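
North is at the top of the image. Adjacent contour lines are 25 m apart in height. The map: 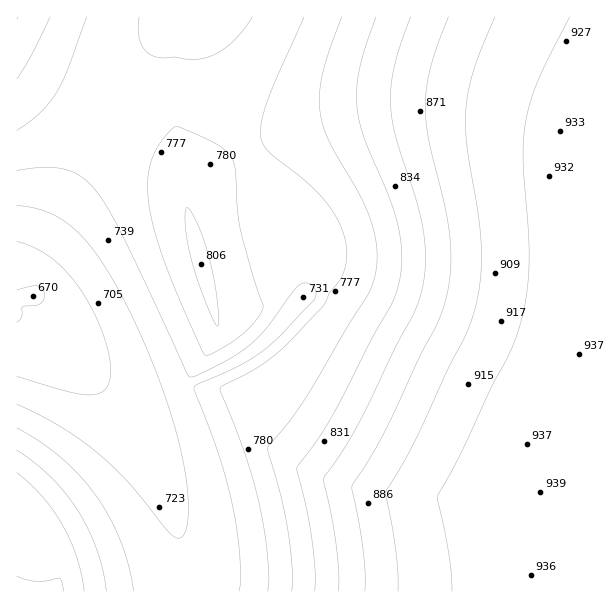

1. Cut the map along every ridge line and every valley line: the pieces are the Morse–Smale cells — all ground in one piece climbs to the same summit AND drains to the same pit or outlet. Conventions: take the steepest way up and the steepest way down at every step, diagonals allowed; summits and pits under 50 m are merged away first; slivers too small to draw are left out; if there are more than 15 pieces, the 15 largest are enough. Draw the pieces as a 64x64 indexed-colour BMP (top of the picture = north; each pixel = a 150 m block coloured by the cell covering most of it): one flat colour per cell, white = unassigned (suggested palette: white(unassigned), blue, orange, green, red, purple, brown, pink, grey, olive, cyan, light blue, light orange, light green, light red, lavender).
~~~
<image width="64" height="64" href="data:image/bmp;base64,Qk12CAAAAAAAAHYAAAAoAAAAQAAAAEAAAAABAAQAAAAAAAAIAAATCwAAEwsAABAAAAAAAAAA////ALR3HwAOf/8ALKAsACgn1gC9Z5QAS1aMAMJ34wB/f38AIr28AM++FwDox64AeLv/AIrfmACWmP8A1bDFACIiIiIiIiIiIiERERERERERERERERERERERERERERERIiIiIiIiIiIiIREREREREREREREREREREREREREREREiIiIiIiIiIiIhERERERERERERERERERERERERERERESIiIiIiIiIiIiERERERERERERERERERERERERERERERIiIiIiIiIiIiEREREREREREREREREREREREREREREREiIiIiIiIiIiIRERERERERERERERERERERERERERERESIiIiIiIiIiIhERERERERERERERERERERERERERERERIiIiIiIiIiIiEREREREREREREREREREREREREREREREiIiIiIiIiIiIRERERERERERERERERERERERERERERESIiIiIiIiIiIRERERERERERERERERERERERERERERERIiIiIiIiIiIhEREREREREREREREREREREREREREREREiIiIiIiIiIhERERERERERERERERERERERERERERERESIiIiIiIiIiERERERERERERERERERERERERERERERERIiIiIiIiIiEREREREREREREREREREREREREREREREREiIiIiIiIiIRERERERERERERERERERERERERERERERESIiIiIiIiIRERERERERERERERERERERERERERERERERIiIiIiIiIhEREREREREREREREREREREREREREREREREiIiIiIiIhERERERERERERERERERERERERERERERERESIiIiIiIiERERERERERERERERERERERERERERERERERIiIiIiIiEREREREREREREREREREREREREREREREREREiIiIiIiERERERERERERERERERERERERERERERERERESIiIiIiERERERERERERERERERERERERERERERERERERIiIiIiIREREREREREREREREREREREREREREREREREREiIiIiIRERERERERERERERERERERERERERERERERERESIiIiIRERERERERERERERERERERERERERERERERERERIiIiIREREREREREREREREREREREREREREREREREREREiIiIRERERERERERERERERERERERERERERERERERERESIiIRERERERERERERERERERERERERERERERERERERERIiEREREREREREREREREREREREREREREREREREREREREiERERERERERERERERERERERERERERERERERERERERERERERERERERERERERERERERERERERERERERERERERERERERERERERERERERERERERERERERERERERERERERERERERERERERERERERERERERERERERERERERERERERERETERERERERERERERERERERERERERERERERERERERERERMRERERERERERERERERERERERERERERERERERERERERExERERERERERERERERERERERERERERERERERERERERETMRERERERERERERERERERERERERERERERERERERERERMxEREREREREREREREREREREREREREREREREREREREREzMRERERERERERERERERERERERERERERERERERERERETMxERERERERERERERERERERERERERERERERERERERERMzMREREREREREREREREREREREREREREREREREREREREzMxERERERERERERERERERERERERERERERERERERERETMzMRERERERERERERERERERERERERERERERERERERERMzMxEREREREREREREREREREREREREREREREREREREREzMzMRERERERERERERERERERERERERERERERERERERETMzMxERERERERERERERERERERERERERERERERERERERMzMzMREREREREREREREREREREREREREREREREREREREzMzMxERERERERERERERERERERERERERERERERERERETMzMzMRERERERERERERERERERERERERERERERERERERMzMzMxEREREREREREREREREREREREREREREREREREREzMzMzMRERERERERERERERERERERERERERERERERERETMzMzMxERERERERERERERERERERERERERERERERERERMzMzMzMREREREREREREREREREREREREREREREREREREzMzMzMzERERERERERERERERERERERERERERERERERETMzMzMzMRERERERERERERERERERERERERERERERERERMzMzMzMzEREREREREREREREREREREREREREREREREREzMzMzMzMRERERERERERERERERERERERERERERERERETMzMzMzMzERERERERERERERERERERERERERERERERERMzMzMzMzMxEREREREREREREREREREREREREREREREREzMzMzMzMzERERERERERERERERERERERERERERERERETMzMzMzMzMxERERERERERERERERERERERERERERERERMzMzMzMzMzMREREREREREREREREREREREREREREREREzMzMzMzMzMzERERERERERERERERERERERERERERERETMzMzMzMzMzMxERERERERERERERERERERERERERERER"/>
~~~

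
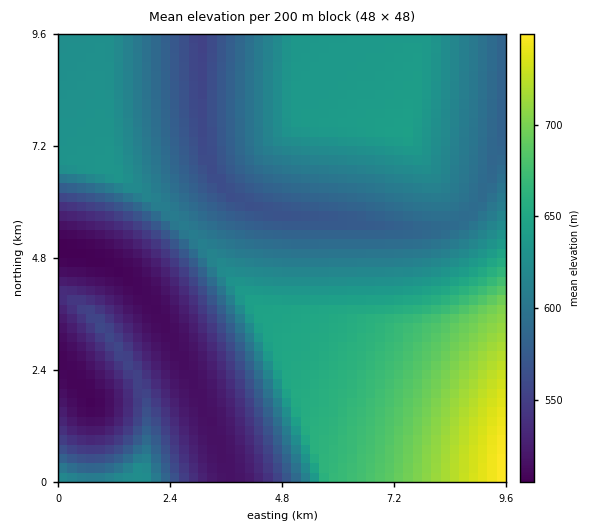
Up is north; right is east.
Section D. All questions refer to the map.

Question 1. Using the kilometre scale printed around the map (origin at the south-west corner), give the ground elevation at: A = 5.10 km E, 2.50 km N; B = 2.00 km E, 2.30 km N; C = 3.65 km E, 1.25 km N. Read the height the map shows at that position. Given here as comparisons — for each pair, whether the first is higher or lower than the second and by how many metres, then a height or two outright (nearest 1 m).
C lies lower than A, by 131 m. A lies higher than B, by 116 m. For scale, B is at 536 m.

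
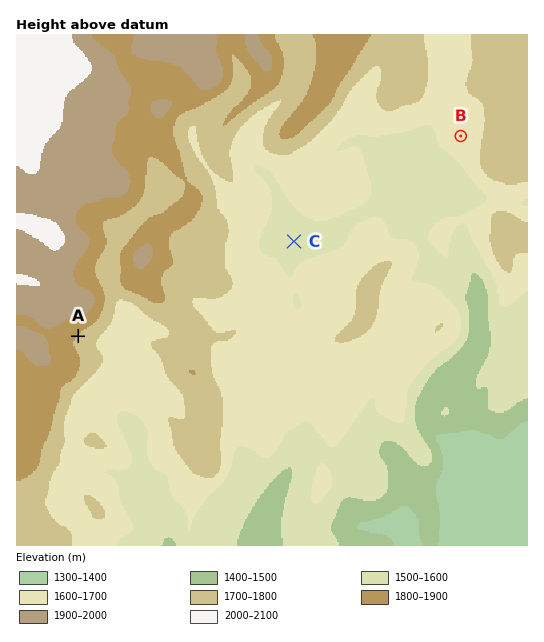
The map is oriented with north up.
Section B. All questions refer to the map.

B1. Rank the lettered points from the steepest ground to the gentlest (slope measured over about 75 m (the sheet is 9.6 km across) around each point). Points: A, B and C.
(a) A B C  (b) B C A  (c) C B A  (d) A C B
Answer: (a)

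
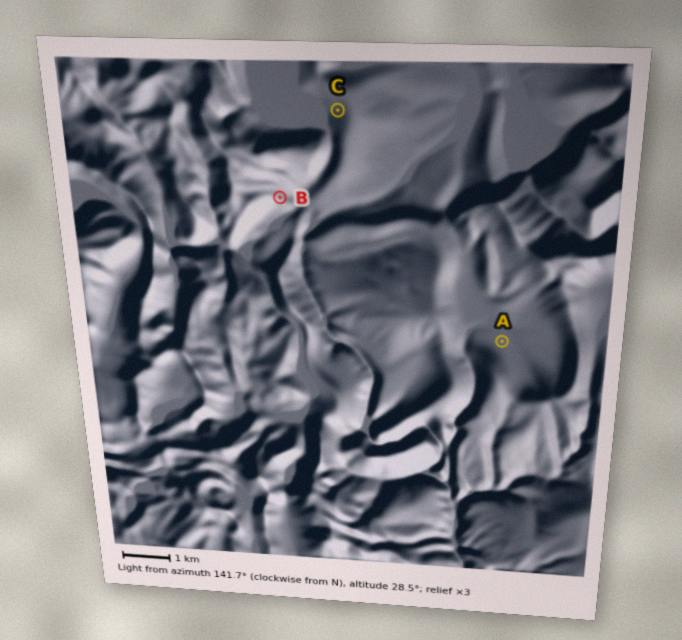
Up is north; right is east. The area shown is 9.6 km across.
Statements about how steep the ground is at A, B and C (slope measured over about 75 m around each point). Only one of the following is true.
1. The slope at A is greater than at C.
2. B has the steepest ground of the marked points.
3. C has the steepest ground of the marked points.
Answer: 2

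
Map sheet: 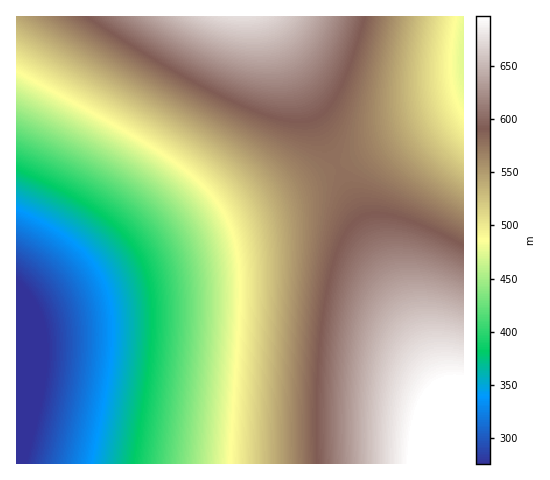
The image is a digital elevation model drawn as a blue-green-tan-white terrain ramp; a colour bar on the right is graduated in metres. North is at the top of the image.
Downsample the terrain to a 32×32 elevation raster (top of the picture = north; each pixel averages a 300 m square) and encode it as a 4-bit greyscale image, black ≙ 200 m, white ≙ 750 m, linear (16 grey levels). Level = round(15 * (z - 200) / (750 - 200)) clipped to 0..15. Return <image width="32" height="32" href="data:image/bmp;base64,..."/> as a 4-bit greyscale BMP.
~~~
<image width="32" height="32" href="data:image/bmp;base64,Qk12AgAAAAAAAHYAAAAoAAAAIAAAACAAAAABAAQAAAAAAAACAAATCwAAEwsAABAAAAAAAAAAAAAAABEREQAiIiIAMzMzAERERABVVVUAZmZmAHd3dwCIiIgAmZmZAKqqqgC7u7sAzMzMAN3d3QDu7u4A////ACIzNEVVZnd4iZqrvM3d7u4iMzREVWZ3eImaq7zN3e7uIiM0RFVmd3iJmqu8zd3u7iIjNERVZmd4iZqrvM3d7u4iIzNEVWZneImaq7zM3d7uIiMzRFVWZ3iJmqu8zN3e7iIjM0RVVmd4iZqrvMzd3d0SIzNERVZneImaq7zM3d3dIiMzREVWZ3iJmqu7zN3d3SIjM0RFVmd4iZqru8zN3d0iIzNERVZneImaqrvMzN3cIiMzREVWZ3iJmqq7zMzMzCIzM0RVVmd4iZmqu7zMzMwiMzREVVZneImZqru8zMzLMzNERFVmZ3iJmaq7u7y7uzM0REVVZmd4iZmqu7u7u7szRERVVmZ3eImZqqu7u7u6RERFVWZmd4iJmqqru7u6qkRFVVZmZ3eImZqqqru6qqpFVVVmZnd4iJmaqqqqqqqpVVVmZnd3iImZqqqqqqqqmVVmZmd3iIiZmqqqqqqqqZlmZmd3eIiZmaqqqqqqqpmYZmd3eIiJmZqqqqqqqqmZmGd3eIiJmZqqqru7uqqpmYh3eIiJmZqqq7u7u7qqqZmId4iImZmqq7u7u7u7qqmYiIiImZmqqru7vMu7u6qpmIiImZmqqru7zMzMy7uqqZiIiZmaqru7zMzMzMy7uqmYiJmaqqu7zMzM3MzMu7qpmYiaqqu7vMzN3d3czMu6qZmI"/>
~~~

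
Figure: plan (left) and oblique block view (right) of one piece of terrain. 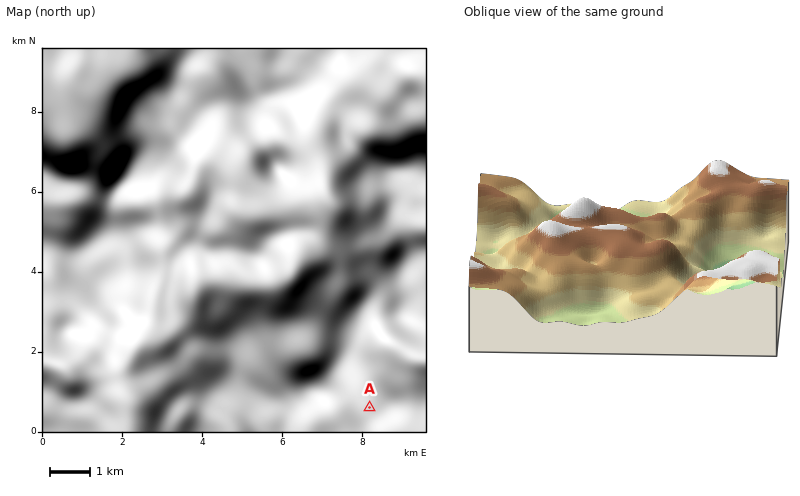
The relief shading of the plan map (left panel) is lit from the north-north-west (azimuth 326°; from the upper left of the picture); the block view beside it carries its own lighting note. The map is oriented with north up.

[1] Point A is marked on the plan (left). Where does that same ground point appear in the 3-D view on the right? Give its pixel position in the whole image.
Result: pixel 525 194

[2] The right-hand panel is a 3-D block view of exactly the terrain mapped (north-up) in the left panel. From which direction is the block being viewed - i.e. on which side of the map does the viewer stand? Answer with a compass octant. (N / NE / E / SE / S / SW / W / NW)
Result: N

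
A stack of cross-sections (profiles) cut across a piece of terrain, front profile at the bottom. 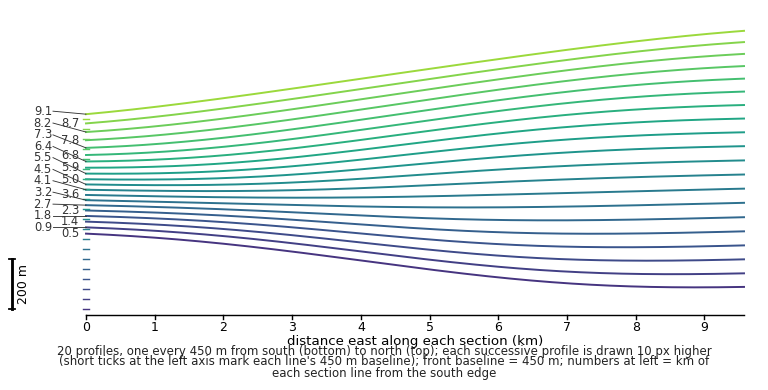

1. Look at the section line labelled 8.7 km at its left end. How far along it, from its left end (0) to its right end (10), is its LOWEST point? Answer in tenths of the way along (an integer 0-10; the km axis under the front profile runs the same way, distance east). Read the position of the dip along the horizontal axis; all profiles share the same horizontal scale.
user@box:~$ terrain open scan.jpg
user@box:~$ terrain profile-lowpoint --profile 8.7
0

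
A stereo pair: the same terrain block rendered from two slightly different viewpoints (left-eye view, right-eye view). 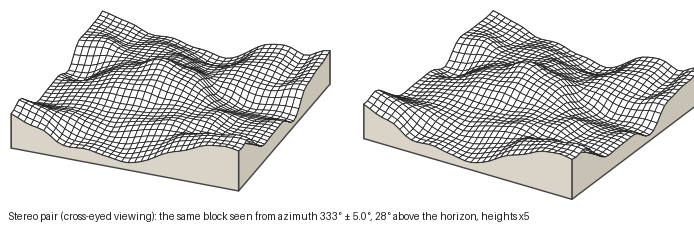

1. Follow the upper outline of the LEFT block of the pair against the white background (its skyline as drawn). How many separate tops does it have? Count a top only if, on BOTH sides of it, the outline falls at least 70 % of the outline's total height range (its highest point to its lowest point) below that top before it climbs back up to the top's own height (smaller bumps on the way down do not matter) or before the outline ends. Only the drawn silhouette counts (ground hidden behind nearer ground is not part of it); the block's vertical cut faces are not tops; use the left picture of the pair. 0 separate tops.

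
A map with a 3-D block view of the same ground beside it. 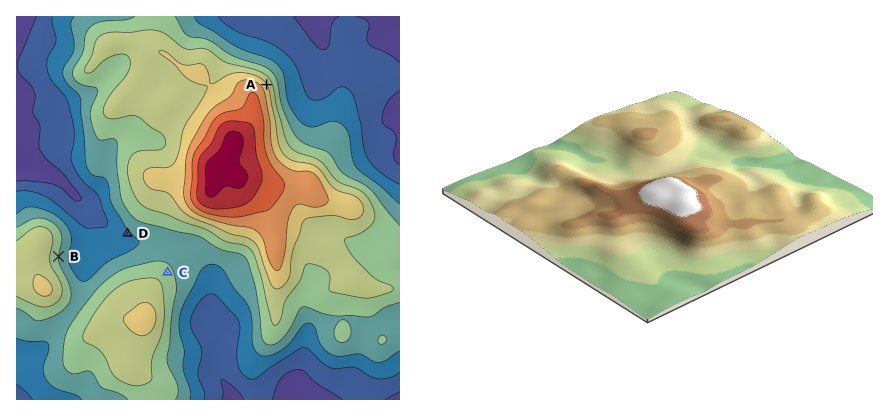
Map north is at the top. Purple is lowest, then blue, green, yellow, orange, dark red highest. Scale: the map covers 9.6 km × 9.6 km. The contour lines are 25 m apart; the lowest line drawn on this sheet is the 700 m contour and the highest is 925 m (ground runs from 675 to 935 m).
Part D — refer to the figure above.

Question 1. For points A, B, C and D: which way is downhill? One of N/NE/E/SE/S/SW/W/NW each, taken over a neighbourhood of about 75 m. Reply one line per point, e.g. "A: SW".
A: NE
B: E
C: NE
D: SW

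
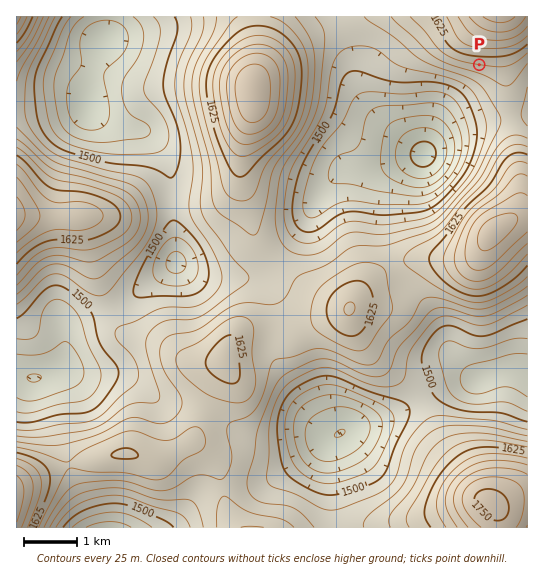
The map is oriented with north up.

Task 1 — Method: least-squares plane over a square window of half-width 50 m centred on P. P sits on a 9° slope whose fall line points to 188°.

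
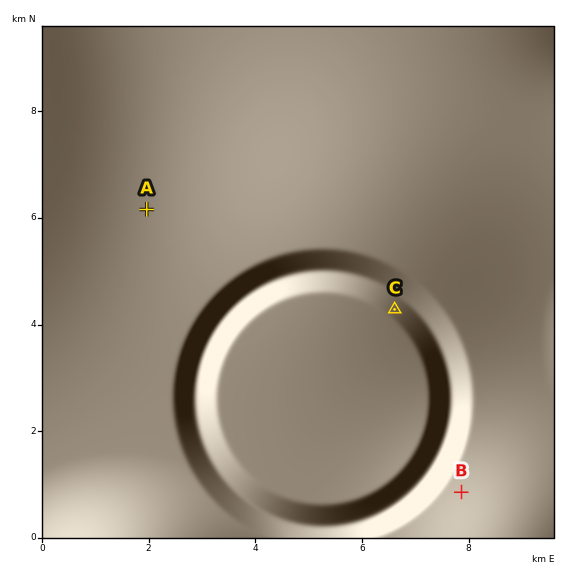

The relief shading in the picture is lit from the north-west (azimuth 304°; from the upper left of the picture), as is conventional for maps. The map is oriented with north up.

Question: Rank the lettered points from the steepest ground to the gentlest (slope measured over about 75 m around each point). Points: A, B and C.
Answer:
C B A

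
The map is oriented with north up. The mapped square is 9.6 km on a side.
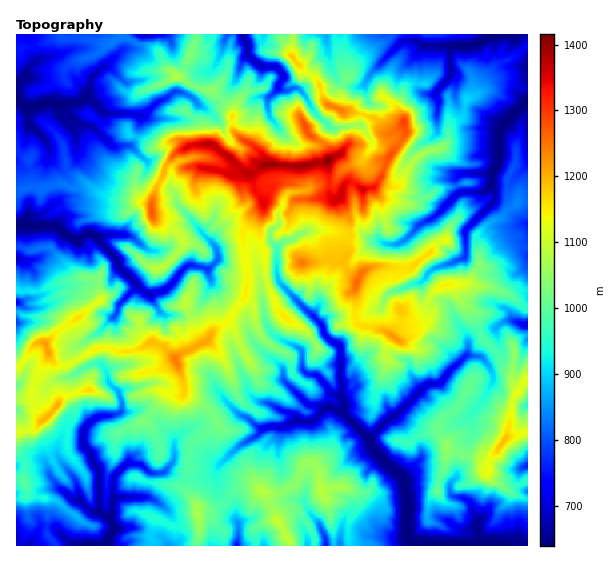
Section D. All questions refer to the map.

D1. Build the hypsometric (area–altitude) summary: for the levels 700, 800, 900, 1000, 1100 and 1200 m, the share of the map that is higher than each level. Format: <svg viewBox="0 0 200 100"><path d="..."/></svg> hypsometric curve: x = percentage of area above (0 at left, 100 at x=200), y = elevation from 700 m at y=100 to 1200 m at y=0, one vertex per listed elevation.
<svg viewBox="0 0 200 100"><path d="M184 100l-28-20-32-20-45-20-40-20-26-20"/></svg>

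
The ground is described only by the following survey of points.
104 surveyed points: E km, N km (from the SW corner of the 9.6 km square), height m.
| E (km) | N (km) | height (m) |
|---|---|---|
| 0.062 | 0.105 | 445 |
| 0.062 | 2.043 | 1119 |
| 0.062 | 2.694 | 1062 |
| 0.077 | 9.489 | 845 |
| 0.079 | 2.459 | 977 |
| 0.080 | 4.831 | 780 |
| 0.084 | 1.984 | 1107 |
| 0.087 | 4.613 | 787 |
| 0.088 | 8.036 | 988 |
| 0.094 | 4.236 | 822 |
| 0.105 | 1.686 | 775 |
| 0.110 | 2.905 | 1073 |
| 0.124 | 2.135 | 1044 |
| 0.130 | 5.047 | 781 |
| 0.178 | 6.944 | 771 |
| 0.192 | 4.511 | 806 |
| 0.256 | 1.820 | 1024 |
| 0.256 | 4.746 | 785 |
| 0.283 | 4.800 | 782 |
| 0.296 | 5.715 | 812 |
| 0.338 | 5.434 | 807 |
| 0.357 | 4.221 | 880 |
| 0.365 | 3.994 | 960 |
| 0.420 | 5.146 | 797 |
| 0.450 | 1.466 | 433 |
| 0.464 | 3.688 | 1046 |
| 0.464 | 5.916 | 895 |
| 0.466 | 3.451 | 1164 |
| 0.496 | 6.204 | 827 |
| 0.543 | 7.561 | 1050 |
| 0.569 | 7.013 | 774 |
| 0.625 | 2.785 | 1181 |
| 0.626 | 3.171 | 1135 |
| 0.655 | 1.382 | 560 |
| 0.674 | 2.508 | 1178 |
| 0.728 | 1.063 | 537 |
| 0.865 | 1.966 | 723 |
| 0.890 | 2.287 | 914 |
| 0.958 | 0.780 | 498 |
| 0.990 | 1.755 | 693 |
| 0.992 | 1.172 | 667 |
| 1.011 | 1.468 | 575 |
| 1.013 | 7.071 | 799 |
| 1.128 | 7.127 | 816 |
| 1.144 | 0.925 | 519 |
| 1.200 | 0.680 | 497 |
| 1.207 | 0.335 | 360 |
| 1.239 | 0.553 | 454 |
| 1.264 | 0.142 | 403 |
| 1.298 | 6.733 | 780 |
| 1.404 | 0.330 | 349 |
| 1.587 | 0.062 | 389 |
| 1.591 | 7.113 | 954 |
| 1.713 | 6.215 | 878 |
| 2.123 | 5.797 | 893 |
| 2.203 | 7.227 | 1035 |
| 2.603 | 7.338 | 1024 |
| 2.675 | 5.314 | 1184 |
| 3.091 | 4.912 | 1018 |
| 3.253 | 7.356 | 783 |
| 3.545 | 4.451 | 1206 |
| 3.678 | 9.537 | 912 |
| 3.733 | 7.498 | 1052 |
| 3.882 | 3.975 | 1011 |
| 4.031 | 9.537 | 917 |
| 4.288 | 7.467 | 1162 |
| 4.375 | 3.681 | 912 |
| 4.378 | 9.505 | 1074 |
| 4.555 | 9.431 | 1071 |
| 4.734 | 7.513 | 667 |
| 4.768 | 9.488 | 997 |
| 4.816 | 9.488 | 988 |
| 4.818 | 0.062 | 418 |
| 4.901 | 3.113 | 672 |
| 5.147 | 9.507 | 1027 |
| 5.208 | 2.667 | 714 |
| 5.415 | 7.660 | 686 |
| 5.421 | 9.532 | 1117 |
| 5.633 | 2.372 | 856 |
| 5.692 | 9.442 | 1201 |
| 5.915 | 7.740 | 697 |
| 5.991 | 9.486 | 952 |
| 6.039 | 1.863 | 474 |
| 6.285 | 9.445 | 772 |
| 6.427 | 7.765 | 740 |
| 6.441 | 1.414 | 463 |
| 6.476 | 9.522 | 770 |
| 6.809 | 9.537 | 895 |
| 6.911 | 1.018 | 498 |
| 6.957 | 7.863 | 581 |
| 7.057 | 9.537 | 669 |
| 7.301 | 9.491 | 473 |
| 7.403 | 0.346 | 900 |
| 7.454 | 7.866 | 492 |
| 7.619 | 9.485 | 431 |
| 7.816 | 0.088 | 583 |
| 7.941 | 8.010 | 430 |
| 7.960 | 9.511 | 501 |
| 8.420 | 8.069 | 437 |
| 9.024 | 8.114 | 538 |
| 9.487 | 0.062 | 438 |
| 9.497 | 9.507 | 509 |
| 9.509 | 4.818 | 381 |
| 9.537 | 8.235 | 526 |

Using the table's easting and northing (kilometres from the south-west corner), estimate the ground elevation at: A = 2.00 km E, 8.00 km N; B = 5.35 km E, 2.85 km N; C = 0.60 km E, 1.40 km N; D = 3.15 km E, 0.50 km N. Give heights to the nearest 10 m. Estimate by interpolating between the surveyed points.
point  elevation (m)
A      990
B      700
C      500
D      450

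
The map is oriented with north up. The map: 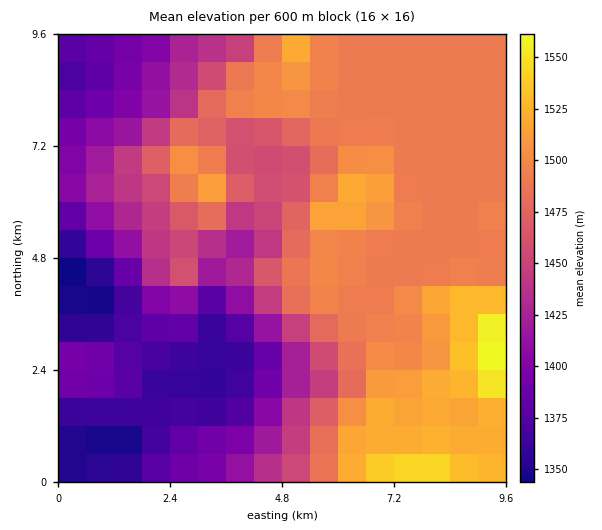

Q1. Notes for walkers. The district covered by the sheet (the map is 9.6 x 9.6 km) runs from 1345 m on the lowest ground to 1570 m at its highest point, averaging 1455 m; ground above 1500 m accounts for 17.4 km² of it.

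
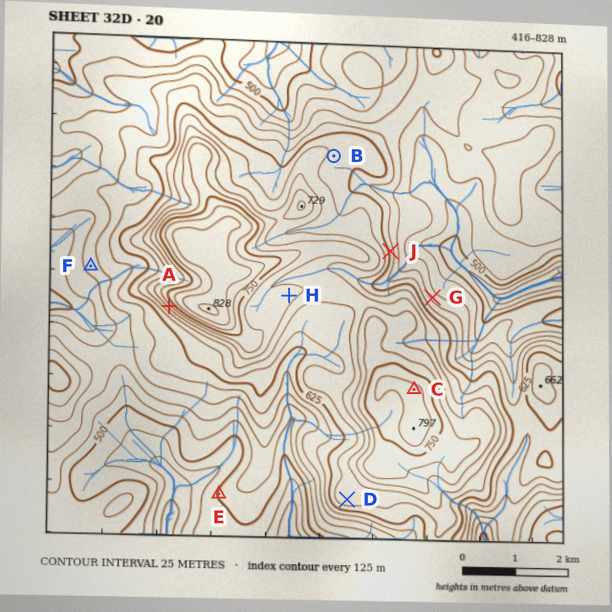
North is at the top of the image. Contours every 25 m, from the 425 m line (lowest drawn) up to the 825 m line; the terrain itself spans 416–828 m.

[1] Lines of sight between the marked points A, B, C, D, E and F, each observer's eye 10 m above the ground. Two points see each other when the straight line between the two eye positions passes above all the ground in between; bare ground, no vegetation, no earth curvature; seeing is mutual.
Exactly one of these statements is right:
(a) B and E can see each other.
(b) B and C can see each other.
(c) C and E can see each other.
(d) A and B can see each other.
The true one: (b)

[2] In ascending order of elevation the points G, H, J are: G J H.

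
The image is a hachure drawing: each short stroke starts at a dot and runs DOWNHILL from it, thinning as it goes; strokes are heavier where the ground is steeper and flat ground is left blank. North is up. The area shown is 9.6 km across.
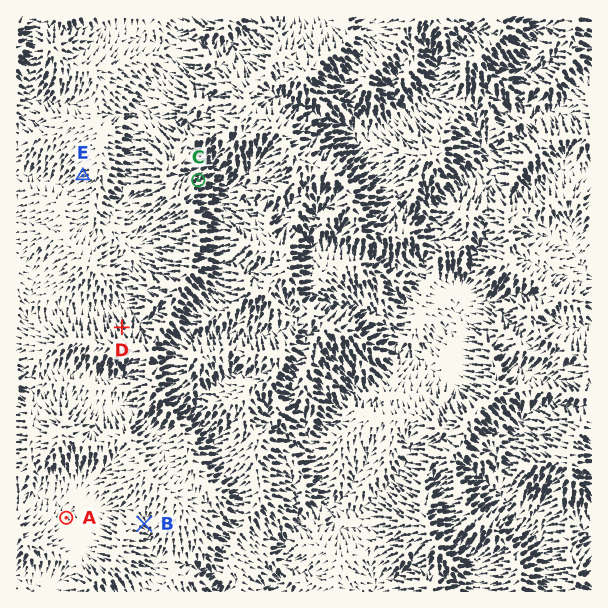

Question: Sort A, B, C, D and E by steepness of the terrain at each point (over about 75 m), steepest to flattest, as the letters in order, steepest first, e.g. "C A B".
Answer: D C E B A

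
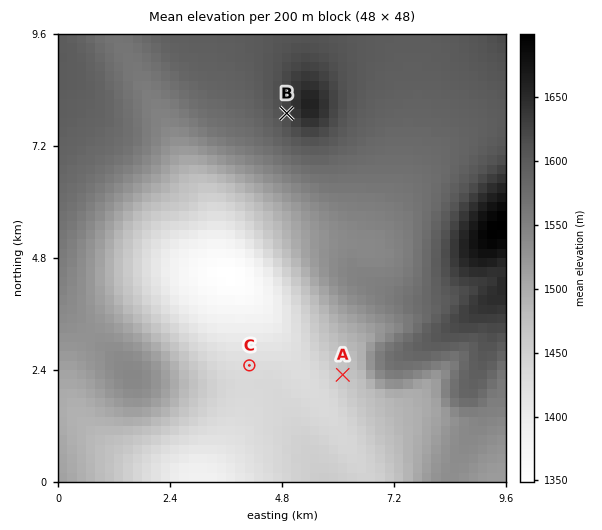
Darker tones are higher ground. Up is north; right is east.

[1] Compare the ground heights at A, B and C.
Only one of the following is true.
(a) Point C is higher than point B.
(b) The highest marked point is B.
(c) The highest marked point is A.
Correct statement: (b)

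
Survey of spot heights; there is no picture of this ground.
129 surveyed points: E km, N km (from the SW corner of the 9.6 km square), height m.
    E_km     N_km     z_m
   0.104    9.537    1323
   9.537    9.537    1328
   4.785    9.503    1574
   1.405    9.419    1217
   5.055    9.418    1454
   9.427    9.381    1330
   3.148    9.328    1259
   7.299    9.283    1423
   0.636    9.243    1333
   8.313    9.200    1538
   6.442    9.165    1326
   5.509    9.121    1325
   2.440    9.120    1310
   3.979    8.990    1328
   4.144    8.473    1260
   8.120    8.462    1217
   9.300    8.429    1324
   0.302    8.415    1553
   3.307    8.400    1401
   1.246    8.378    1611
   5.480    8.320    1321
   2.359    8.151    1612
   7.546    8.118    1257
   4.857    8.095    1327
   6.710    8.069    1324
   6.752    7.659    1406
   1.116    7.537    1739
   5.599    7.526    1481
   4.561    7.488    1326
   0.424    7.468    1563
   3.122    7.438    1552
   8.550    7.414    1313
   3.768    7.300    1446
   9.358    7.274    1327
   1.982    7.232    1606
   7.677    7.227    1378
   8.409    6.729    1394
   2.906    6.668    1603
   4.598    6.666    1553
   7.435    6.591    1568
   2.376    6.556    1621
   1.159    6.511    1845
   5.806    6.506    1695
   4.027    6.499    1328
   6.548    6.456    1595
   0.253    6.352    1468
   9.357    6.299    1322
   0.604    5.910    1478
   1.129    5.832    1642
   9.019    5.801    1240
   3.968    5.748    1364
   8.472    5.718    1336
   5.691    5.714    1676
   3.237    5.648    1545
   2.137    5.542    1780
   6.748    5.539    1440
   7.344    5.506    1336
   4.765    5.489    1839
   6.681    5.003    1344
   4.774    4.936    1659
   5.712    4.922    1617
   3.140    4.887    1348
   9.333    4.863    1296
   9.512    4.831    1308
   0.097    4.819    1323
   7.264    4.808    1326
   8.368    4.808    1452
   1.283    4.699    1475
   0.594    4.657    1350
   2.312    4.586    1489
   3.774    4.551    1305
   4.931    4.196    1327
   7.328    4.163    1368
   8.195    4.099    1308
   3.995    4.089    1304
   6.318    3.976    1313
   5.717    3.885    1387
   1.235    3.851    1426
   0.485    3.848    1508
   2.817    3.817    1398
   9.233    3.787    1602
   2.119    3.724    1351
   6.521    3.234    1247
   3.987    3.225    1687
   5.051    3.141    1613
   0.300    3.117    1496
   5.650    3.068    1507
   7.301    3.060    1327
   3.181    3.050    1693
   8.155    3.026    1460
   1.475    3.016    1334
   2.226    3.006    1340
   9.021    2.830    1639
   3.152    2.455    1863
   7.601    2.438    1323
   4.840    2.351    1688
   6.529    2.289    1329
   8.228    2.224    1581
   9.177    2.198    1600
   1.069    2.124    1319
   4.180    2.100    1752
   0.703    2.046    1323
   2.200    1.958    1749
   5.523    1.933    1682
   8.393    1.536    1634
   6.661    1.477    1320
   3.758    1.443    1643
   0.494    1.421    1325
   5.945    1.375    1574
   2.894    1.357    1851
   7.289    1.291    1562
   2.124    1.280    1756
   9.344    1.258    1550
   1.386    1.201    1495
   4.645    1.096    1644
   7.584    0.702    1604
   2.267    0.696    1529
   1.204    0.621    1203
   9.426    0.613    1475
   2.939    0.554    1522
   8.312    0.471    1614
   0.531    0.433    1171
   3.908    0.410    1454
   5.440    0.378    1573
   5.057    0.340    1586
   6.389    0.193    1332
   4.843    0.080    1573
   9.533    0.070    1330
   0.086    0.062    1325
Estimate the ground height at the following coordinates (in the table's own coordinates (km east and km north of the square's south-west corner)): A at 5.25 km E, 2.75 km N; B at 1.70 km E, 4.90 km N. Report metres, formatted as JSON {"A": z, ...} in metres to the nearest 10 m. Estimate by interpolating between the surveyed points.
{"A": 1600, "B": 1610}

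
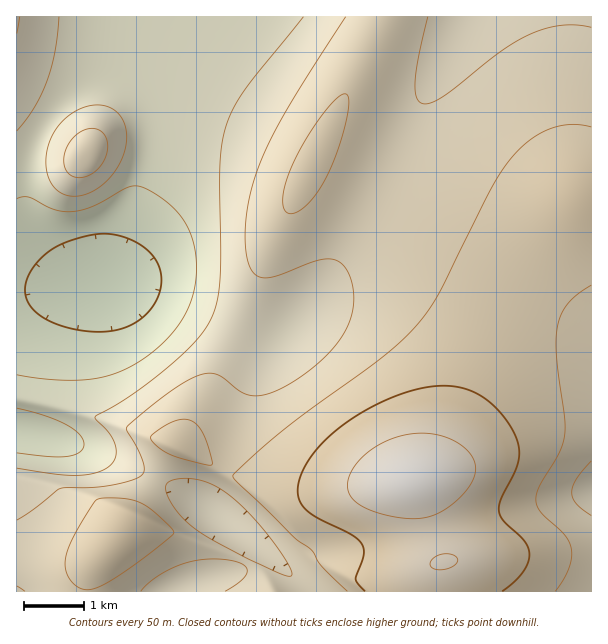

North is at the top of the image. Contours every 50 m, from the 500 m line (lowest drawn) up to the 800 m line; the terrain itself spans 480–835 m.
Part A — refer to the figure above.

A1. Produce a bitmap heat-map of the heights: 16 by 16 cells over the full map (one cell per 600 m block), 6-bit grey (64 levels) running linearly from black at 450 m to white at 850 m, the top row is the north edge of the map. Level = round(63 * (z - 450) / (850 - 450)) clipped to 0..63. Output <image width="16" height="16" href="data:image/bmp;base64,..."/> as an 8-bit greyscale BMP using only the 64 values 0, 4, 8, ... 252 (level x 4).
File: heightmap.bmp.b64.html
<image width="16" height="16" href="data:image/bmp;base64,Qk02BQAAAAAAADYEAAAoAAAAEAAAABAAAAABAAgAAAAAAAABAAATCwAAEwsAAAABAAAAAAAAAAAAAAEBAQACAgIAAwMDAAQEBAAFBQUABgYGAAcHBwAICAgACQkJAAoKCgALCwsADAwMAA0NDQAODg4ADw8PABAQEAAREREAEhISABMTEwAUFBQAFRUVABYWFgAXFxcAGBgYABkZGQAaGhoAGxsbABwcHAAdHR0AHh4eAB8fHwAgICAAISEhACIiIgAjIyMAJCQkACUlJQAmJiYAJycnACgoKAApKSkAKioqACsrKwAsLCwALS0tAC4uLgAvLy8AMDAwADExMQAyMjIAMzMzADQ0NAA1NTUANjY2ADc3NwA4ODgAOTk5ADo6OgA7OzsAPDw8AD09PQA+Pj4APz8/AEBAQABBQUEAQkJCAENDQwBEREQARUVFAEZGRgBHR0cASEhIAElJSQBKSkoAS0tLAExMTABNTU0ATk5OAE9PTwBQUFAAUVFRAFJSUgBTU1MAVFRUAFVVVQBWVlYAV1dXAFhYWABZWVkAWlpaAFtbWwBcXFwAXV1dAF5eXgBfX18AYGBgAGFhYQBiYmIAY2NjAGRkZABlZWUAZmZmAGdnZwBoaGgAaWlpAGpqagBra2sAbGxsAG1tbQBubm4Ab29vAHBwcABxcXEAcnJyAHNzcwB0dHQAdXV1AHZ2dgB3d3cAeHh4AHl5eQB6enoAe3t7AHx8fAB9fX0Afn5+AH9/fwCAgIAAgYGBAIKCggCDg4MAhISEAIWFhQCGhoYAh4eHAIiIiACJiYkAioqKAIuLiwCMjIwAjY2NAI6OjgCPj48AkJCQAJGRkQCSkpIAk5OTAJSUlACVlZUAlpaWAJeXlwCYmJgAmZmZAJqamgCbm5sAnJycAJ2dnQCenp4An5+fAKCgoAChoaEAoqKiAKOjowCkpKQApaWlAKampgCnp6cAqKioAKmpqQCqqqoAq6urAKysrACtra0Arq6uAK+vrwCwsLAAsbGxALKysgCzs7MAtLS0ALW1tQC2trYAt7e3ALi4uAC5ubkAurq6ALu7uwC8vLwAvb29AL6+vgC/v78AwMDAAMHBwQDCwsIAw8PDAMTExADFxcUAxsbGAMfHxwDIyMgAycnJAMrKygDLy8sAzMzMAM3NzQDOzs4Az8/PANDQ0ADR0dEA0tLSANPT0wDU1NQA1dXVANbW1gDX19cA2NjYANnZ2QDa2toA29vbANzc3ADd3d0A3t7eAN/f3wDg4OAA4eHhAOLi4gDj4+MA5OTkAOXl5QDm5uYA5+fnAOjo6ADp6ekA6urqAOvr6wDs7OwA7e3tAO7u7gDv7+8A8PDwAPHx8QDy8vIA8/PzAPT09AD19fUA9vb2APf39wD4+PgA+fn5APr6+gD7+/sA/Pz8AP39/QD+/v4A////AIicpIx4eICAlLjQ2NTIsJiEnLSwlHx4lKzA0NjUyLCYfIicnHxwkLTI3Ojk2LyggFRQYICQmKCwyNzs7ODIqIg0QFyIoJiQoLTI2NjUxKyYSEhQaISIgISYrLzAwLSomDQwMEBcdHBsfJSkrLCspJgkHBwkPGBsaHCElKCoqKCcHBgUGDBYdHR0gJCcoKSkoCQcGCAwWICMhISQmKCkqKw4PDAwQFiAnJSIjJScpLC4UHRkRExceJygjIiMlKCsuFh4eFRUXHCMoJSEhIyYoKRgXGBUVFxkfJiYhICEjJSUaFhUVFRYXGyImIh8fISIjHBYVFBUVFhgdJCQfHR4gIA="/>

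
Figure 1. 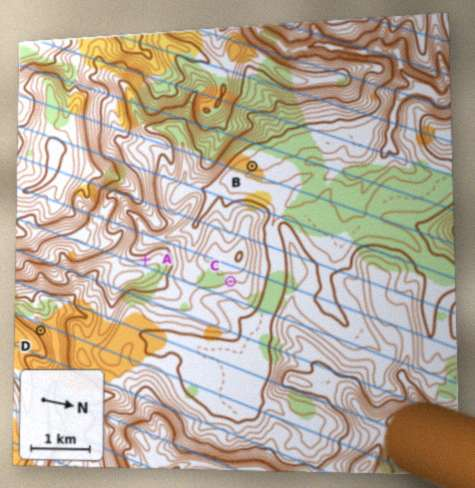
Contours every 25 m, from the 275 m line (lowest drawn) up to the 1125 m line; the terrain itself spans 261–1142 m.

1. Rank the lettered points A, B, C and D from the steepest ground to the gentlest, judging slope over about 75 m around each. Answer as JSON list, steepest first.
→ ["D", "A", "C", "B"]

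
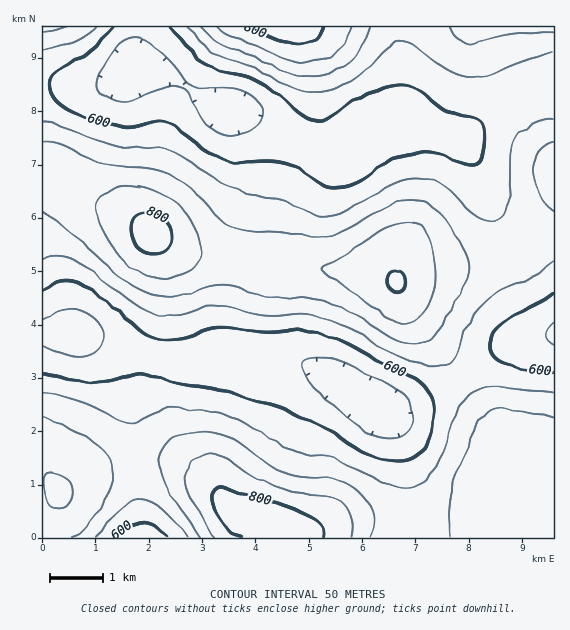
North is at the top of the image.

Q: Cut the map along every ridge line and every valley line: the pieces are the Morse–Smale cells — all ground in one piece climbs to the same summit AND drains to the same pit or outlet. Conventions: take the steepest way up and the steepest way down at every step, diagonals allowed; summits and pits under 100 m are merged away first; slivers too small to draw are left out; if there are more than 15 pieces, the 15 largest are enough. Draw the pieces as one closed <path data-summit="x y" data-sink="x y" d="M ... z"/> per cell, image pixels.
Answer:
<path data-summit="271 525" data-sink="379 408" d="M71 331l-29 2 0 146 10 3 8 9 41-25 28-7 28-1 19 4 20 9 19 17 20 23 12 7 32 11 4 9 271-1-1-202-48 12-12 7-48 36-34 16-24 5-15-6-48-32-24-11-20-3-64 0-13 3-30-1z"/><path data-summit="152 233" data-sink="131 71" d="M148 70l-17 0-19 12-21 5-48-2-1 88 14 2 27 20 44 19 34 27 22 10 21 6 32 2 32 7 45 1 58 6 16 4 9 5 9-9 15-6 48-4 48-10 11-9 27-37-1-120-24 7-25 12-20 13-23 22-50-15-22-1-17 5-25 21-19 2-27-10-29-18-24-12-29-6-40-26-14-7z"/><path data-summit="152 233" data-sink="379 408" d="M52 174l-10 1 1 158 28-2 45 12 39 14 29 5 19 0 13-3 79 2 29 12 48 32 15 6 24-5 34-16 48-36 12-7 49-12-1-128-26 37-11 9-48 10-48 4-15 6-9 9-13-7-22-4-93-5-32-7-45-5-23-9-35-27-50-23z"/><path data-summit="284 27" data-sink="131 71" d="M553 26l-414 0-8 43 17 1 17 4 54 33 29 6 24 12 29 18 27 10 19-2 25-21 17-5 22 1 50 15 23-22 20-13 25-12 25-7z"/><path data-summit="271 525" data-sink="139 537" d="M157 458l-28 1-28 7-41 25-8-9-9-3-1 58 240 0-3-8-32-11-12-7-20-23-19-17-20-9z"/><path data-summit="43 27" data-sink="131 71" d="M137 26l-94 0-1 58 49 3 13-2 19-8 8-8 2-4 5-29z"/>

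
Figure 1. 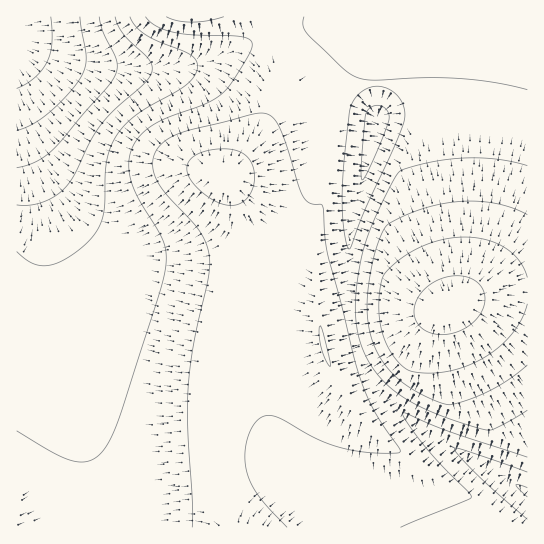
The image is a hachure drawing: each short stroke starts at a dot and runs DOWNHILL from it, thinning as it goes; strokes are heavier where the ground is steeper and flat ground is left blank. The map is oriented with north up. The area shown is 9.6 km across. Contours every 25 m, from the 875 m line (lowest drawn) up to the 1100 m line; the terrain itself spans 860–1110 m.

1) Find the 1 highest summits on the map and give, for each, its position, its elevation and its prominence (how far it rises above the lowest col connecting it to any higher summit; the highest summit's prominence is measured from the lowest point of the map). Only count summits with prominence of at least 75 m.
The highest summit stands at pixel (451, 305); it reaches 1110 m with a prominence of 250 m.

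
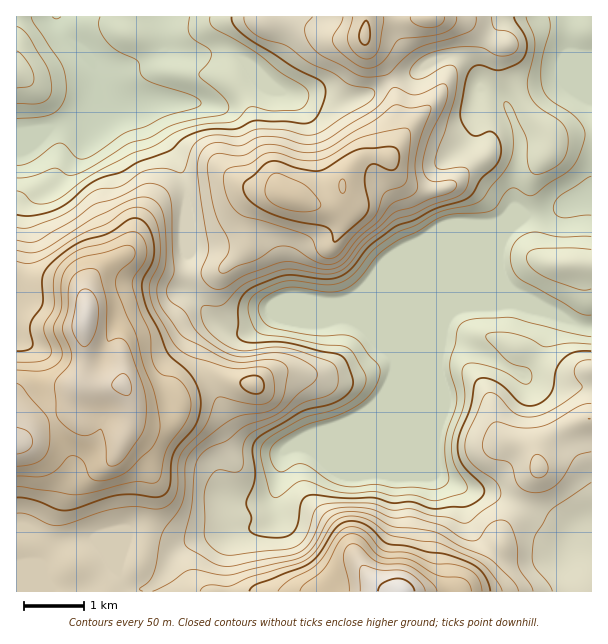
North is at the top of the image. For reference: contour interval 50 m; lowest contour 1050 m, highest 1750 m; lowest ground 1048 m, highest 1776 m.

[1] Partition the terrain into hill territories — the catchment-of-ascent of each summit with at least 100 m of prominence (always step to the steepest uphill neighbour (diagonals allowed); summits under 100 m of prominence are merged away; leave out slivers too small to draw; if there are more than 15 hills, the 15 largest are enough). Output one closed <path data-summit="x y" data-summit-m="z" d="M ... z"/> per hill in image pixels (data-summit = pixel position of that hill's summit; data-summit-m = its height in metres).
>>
<path data-summit="86 317" data-summit-m="1742" d="M99 100l-2 7-14 11-20 4-16 8-31 4 1 458 130 0 17-19 14-22 7-5 21-10 13-1 23-7 16 0 9-4 10-9-1-23 4-13 3-26 11-8 54-21 26-16 12-15 10-16 43-44 11-19 6-5-174 1-9 3-16 13-9 5-11 1-13-4-37-38 0-93-3-18-10-27-12-15-12-21-9-8-30 0z"/><path data-summit="402 591" data-summit-m="1776" d="M521 304l-48 2-12 1-9 5-13 21-43 44-10 16-12 15-26 16-54 21-11 8-3 26-4 13 1 23-5 7-14 6-16 0-17 6-19 2-21 10-7 5-14 22-16 18 443 1 1-265-14-2-24-12z"/><path data-summit="288 195" data-summit-m="1581" d="M285 16l-123 0 2 34-33 17-35 8 2 24 6 5 7 4 30 0 9 8 28 45 9 36 1 96 31 32 18 7 11-1 9-5 16-13 9-3 167 0 24-4 28-2 20 0 16 6 6 0-4-4-27-14-8-10-6-16 1-20 15-36 0-27 6-30-2-21-12-28-8-8-17-9-3-12-10-14-15-6-13 3-32 18-18 4-24 16-22 6-15 0-14-5-24-1-18-6-7-5-16-16 5 4 5 0 17-19 7-19z"/><path data-summit="365 35" data-summit-m="1509" d="M513 16l-226 0-4 25-6 13-17 19-6 1 19 16 18 6 24 1 14 5 15 0 22-6 24-16 18-4 32-18 13-3 15 6 7 8 4 10 2-20 7-18 10-15 5-6z"/><path data-summit="569 264" data-summit-m="1250" d="M591 198l-13 2-23 11-30 5-20 17-7 21 1 18 5 10 8 10 39 21 33 13 8 0z"/><path data-summit="17 72" data-summit-m="1221" d="M56 16l-40 1 1 116 30-3 12-6 24-6 14-11 1-12-4-29-3-6-25-24z"/>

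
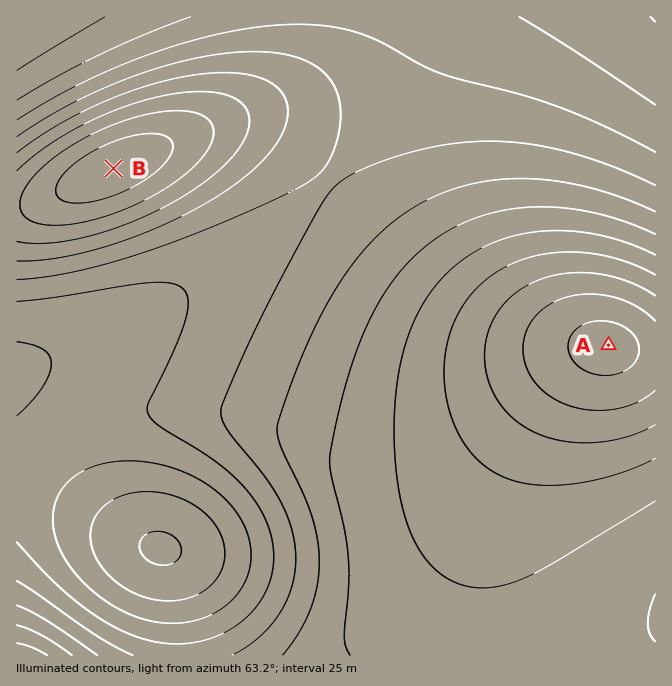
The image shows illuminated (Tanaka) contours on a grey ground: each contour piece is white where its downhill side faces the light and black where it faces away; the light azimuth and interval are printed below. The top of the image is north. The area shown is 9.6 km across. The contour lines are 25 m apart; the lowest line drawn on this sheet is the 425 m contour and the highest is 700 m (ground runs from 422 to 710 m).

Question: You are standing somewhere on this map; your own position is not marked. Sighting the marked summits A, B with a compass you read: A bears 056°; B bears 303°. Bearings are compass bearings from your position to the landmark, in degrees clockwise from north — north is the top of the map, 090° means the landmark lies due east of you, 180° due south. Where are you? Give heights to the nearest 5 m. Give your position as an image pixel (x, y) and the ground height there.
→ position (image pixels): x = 499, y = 419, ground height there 645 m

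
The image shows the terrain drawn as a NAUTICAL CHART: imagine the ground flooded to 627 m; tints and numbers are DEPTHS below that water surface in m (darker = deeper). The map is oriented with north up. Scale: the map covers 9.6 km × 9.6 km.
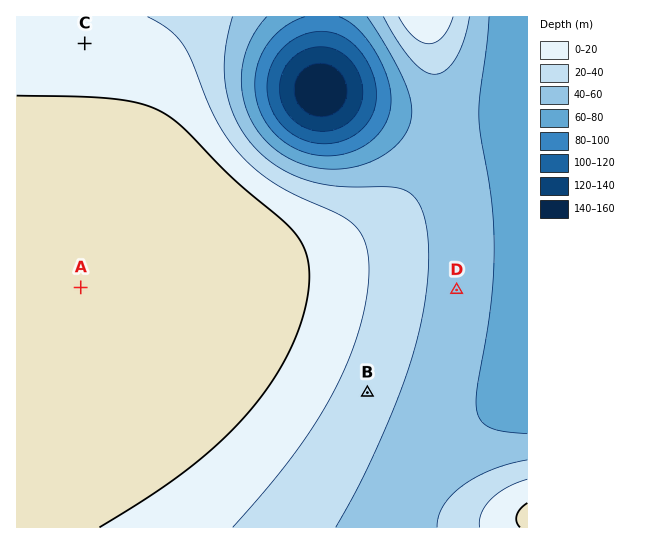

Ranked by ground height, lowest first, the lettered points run D B C A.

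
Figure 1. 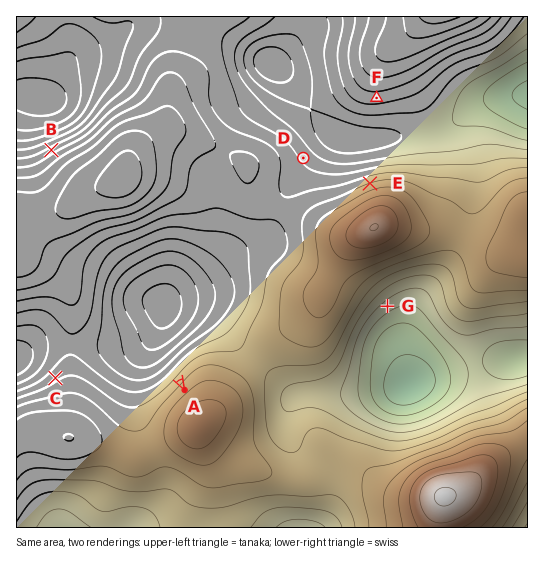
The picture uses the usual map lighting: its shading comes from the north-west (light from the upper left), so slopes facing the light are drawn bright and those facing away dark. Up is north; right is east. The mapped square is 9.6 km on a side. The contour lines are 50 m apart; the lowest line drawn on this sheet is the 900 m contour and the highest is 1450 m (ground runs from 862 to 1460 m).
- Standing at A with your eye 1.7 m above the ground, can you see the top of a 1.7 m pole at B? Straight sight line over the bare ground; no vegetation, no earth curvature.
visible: false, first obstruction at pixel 101 239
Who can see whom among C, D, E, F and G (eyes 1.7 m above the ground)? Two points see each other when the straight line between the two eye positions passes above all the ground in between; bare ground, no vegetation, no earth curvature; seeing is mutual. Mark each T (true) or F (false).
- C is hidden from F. T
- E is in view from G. F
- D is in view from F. T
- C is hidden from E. T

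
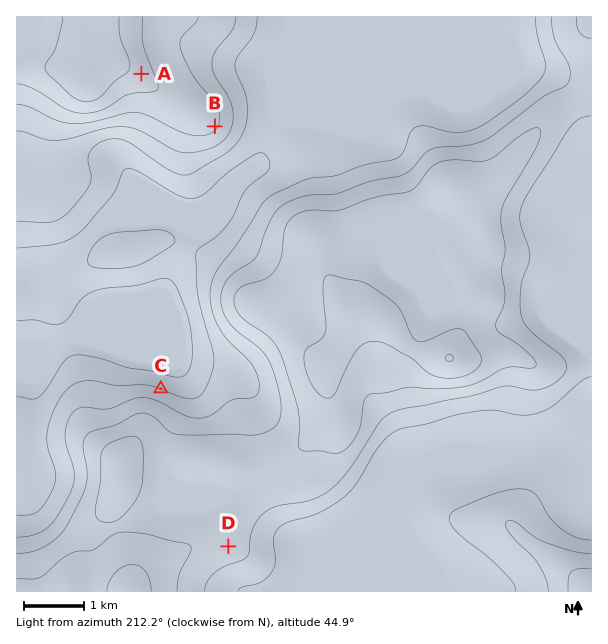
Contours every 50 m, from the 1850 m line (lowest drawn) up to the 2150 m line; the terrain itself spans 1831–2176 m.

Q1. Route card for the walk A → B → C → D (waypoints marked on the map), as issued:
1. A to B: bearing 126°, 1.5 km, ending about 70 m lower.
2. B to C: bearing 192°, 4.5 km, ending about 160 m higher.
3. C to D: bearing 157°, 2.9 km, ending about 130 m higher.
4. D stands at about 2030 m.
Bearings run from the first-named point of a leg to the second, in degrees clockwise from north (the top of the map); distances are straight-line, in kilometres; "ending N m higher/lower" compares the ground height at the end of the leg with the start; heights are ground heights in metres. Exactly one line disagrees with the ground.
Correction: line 2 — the sense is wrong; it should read lower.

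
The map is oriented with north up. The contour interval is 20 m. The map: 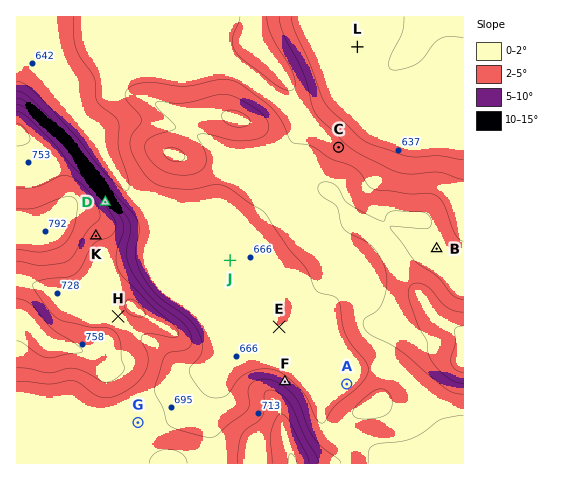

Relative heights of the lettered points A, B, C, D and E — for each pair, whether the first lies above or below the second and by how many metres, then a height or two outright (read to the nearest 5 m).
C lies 70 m below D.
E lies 65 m below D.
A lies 60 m below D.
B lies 40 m below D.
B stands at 695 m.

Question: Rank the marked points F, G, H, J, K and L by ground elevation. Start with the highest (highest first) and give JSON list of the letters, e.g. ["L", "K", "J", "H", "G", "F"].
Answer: ["K", "H", "G", "F", "J", "L"]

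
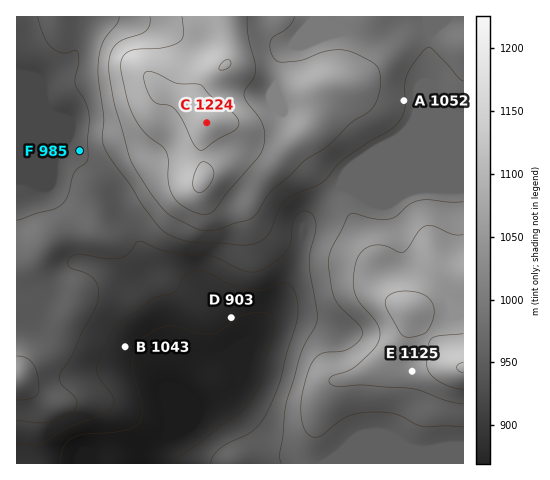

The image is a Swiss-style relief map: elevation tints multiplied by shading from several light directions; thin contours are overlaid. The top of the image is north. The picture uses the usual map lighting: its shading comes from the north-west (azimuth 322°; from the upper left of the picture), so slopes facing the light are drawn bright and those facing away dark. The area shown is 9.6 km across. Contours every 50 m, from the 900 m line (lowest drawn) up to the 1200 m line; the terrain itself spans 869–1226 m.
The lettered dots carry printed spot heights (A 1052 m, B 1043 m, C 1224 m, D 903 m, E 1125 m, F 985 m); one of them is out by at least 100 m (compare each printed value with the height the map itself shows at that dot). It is B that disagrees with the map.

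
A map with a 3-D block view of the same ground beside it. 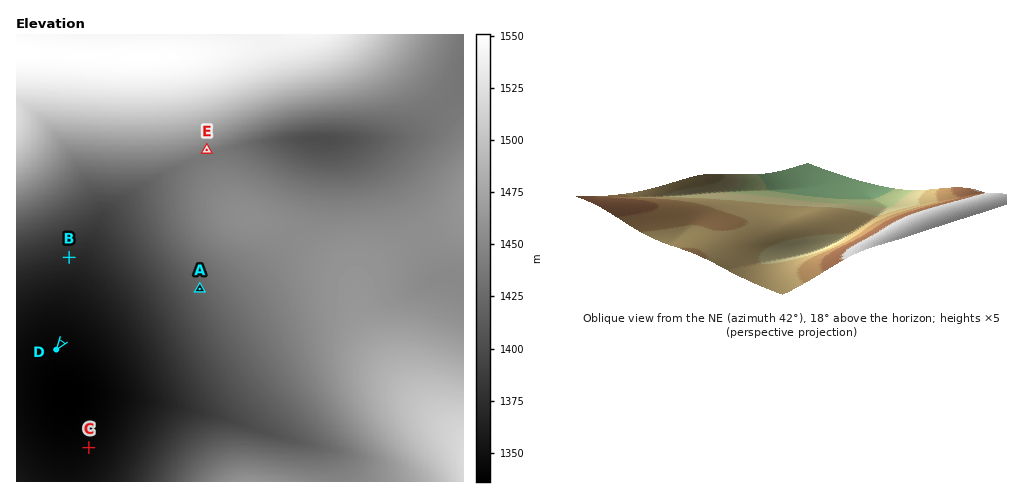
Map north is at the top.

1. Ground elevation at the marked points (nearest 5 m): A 1420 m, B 1370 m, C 1345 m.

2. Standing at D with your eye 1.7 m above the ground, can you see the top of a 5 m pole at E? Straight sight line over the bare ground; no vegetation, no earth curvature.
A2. no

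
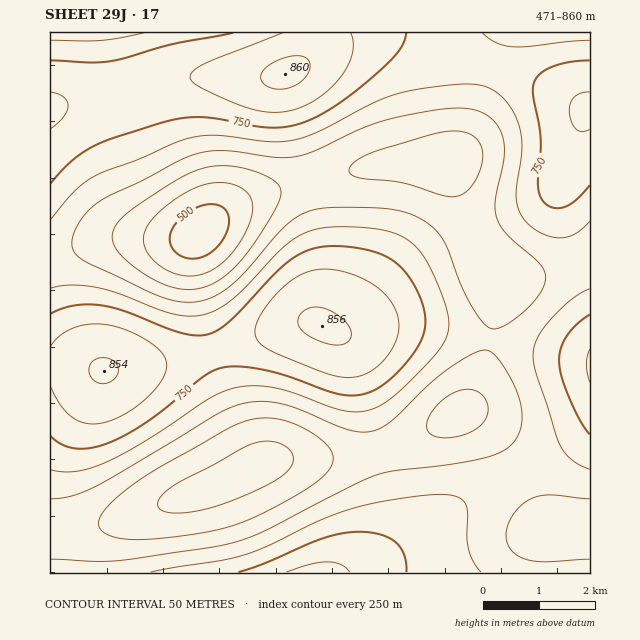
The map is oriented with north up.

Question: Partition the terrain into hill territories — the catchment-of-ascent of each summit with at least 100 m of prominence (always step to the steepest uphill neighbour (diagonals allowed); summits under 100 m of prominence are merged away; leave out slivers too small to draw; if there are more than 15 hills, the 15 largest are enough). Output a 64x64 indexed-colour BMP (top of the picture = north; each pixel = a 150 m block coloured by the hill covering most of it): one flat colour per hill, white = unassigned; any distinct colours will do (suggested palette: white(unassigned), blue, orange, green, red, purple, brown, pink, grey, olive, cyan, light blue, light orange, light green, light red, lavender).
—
<image width="64" height="64" href="data:image/bmp;base64,Qk12CAAAAAAAAHYAAAAoAAAAQAAAAEAAAAABAAQAAAAAAAAIAAATCwAAEwsAABAAAAAAAAAA////ALR3HwAOf/8ALKAsACgn1gC9Z5QAS1aMAMJ34wB/f38AIr28AM++FwDox64AeLv/AIrfmACWmP8A1bDFADMzMzMzMzMzMzMzMzMzMzMzMzMzMzMzMzMzMzMzMzMzMzMzMzMzMzMzMzMzMzMzMzMzMzMzMzMzMzMzMzMzMzMzMzMzMzMzMzMzMzMzMzMzMzMzMzMzMzMzMzMzMzMzMzMzMzMzMzMzMzMzMzMzMzMzMzMzMzMzMzMzMzMzMzMzMzMzMzMzMzMzMzMzMzMzMzMzMzMzMzMzMzMzMzMzMzMRERMzMzMzMzMzMzMzMzMzMzMzMzMzMzMzMzMzMzRERBERERETMzMzMzMzMzMzMzMzMzMzMzMzMzMzMzMzREREERERERERMzMzMzMzMzMzMzMzMzMzMzMzMzMzMzNEREQREREREREREzMzMzMzMzMzMzMzMzMzMzMzMzMzNERERBERERERERERETMzMzMzMzMzMzMzMzMzMzMzMzM0REREERERERERERERETMzMzMzMzMzMzMzMzMzMzMzM0REREQRERERERERERERETMzMzMzMzMzMzMzMzMzMzMzRERERBERERERERERERERETMzMzMzMzMzMzMzMzMzMzREREREERERERERERERERERERERETMzMzMzMzMzMzMzNEREREQREREREREREREREREREREREREREzMzMzMzMzNERERERBERERERERERERERERERERERERERETMzMzMzNEREREREERERERERERERERERERERERERERERETMzMzM0REREREQRERERERERERERERERERERERERERERETMzM0RERERERBERERERERERERERERERERERERERERERETNEREREREREERERERERERERERERERERERERERERERERFEREREREREQRERERERERERERERERERERERERERERERERRERERERERBERERERERERERERERERERERERERERERERFEREREREREERERERERERERERERERERERERERERERERERREREREREQRERERERERERERERERERERERERERERERERFERERERERBEREREREREREREREREREREREREREREREREUREREREREERERERERERERERERERERERERERERERERERFEREREREQREREREREREREREREREREREREREREREREREURERERERBERERERERERERERERERERERERERERERERERREREREREERERERERERERERERERERERERERERERERERFEREREREQREREREREREREREREREREREREREREREREREURERERERBERERERERERERERERERERERERERERERERERFEREREREEREREREREREREREREREREREREREREREREREUREREREQRERERERERERERERERERERERERERERERERERRERERERBERERERERERERERERERERERERERERERERERFEREREREEREREREREREREREREREREREREREREREREREUREREREQRERERERERERERERERERERERERERERERERERIiIiRERBERERERERERERERERERERERERERERERERERIiIiIiJEERERERERERERERERERERERERERERERERERIiIiIiIiIiIREREREREREREREREREREREREREREREREiIiIiIiIiIiIiEREREREREREREREREREREREREREREiIiIiIiIiIiIiIiIiIiIiERERERERERERERERERERESIiIiIiIiIiIiIiIiIiIiIhERERERERERERERERERERIiIiIiIiIiIiIiIiIiIiIiIRERERERERERERERERERIiIiIiIiIiIiIiIiIiIiIiIiIREREREREREREREREREiIiIiIiIiIiIiIiIiIiIiIiIiIREREREREREREREREiIiIiIiIiIiIiIiIiIiIiIiIiIiIiERERERERERERESIiIiIiIiIiIiIiIiIiIiIiIiIiIiIiIRERERERERERIiIiIiIiIiIiIiIiIiIiIiIiIiIiIiIiIiEREREREREiIiIiIiIiIiIiIiIiIiIiIiIiIiIiIiIiIiIiIREREiIiIiIiIiIiIiIiIiIiIiIiIiIiIiIiIiIiIiIiIiIiIiIiIiIiIiIiIiIiIiIiIiIiIiIiIiIiIiIiIiIiIiIiIiIiIiIiIiIiIiIiIiIiIiIiIiIiIiIiIiIiIiIiIiIiIiIiIiIiIiIiIiIiIiIiIiIiIiIiIiIiIiIiIiIiIiIiIiIiIiIiIiIiIiIiIiIiIiIiIiIiIiIiIiIiIiIiIiIiIiIiIiIiIiIiIiIiIiIiIiIiIiIiIiIiIiIiIiIiIiIiIiIiIiIiIiIiIiIiIiIiIiIiIiIiIiIiIiIiIiIiIiIiIiIiIiIiIiIiIiIiIiIiIiIiIiIiIiIiIiIiIiIiIiIiIiIiIiIiIiIiIiIiIiIiIiIiIiIiIiIiIiIiIiIiIiIiIiIiIiIiIiIiIiIiIiIiIiIiIiIiIiIiIiIiIiIiIiIiIiIiIiIiIiIiIiIiIiIiIiIiIiIiIiIiIiIiIiIiIiIiIiIiIiIiIiIiIiIiIiIiIiIiIiIiIiIiIiIiIiIiIiIiIiIiIiIiIiIiIiIiIiIiIiIiIiIiIiIiIiIiIiIiIiIiIiIiIiIiIiIiIiIiIiIiIiIiIiIiIiIiIiIiIiIiIiIiIiIiIiIiIiIiIiIiIiIiIiIiIiIiIiIiIiIi"/>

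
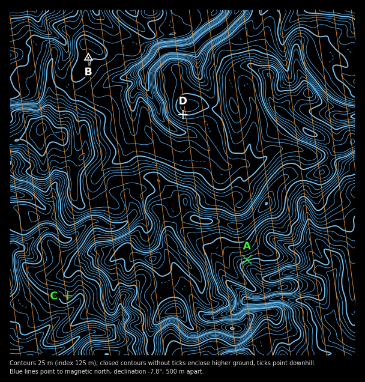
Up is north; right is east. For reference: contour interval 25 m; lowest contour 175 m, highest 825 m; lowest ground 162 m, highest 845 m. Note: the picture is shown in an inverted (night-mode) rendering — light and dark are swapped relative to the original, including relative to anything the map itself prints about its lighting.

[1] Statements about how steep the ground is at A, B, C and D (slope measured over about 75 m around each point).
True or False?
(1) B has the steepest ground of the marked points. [False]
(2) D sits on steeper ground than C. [True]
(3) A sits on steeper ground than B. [True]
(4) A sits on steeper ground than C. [True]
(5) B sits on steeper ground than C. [False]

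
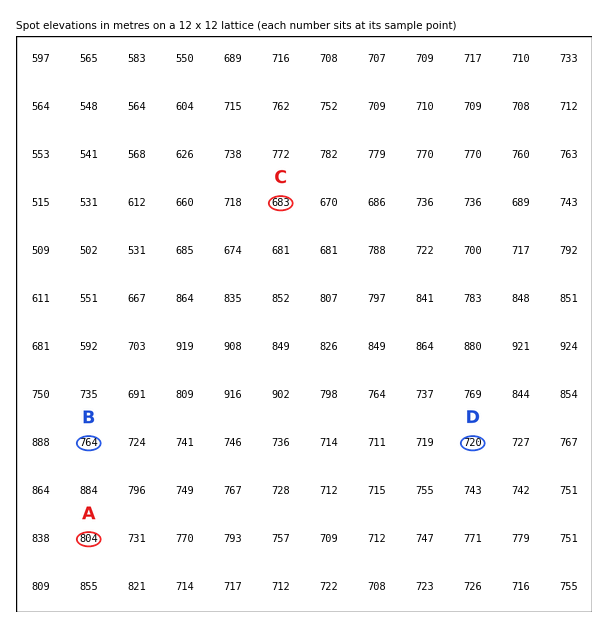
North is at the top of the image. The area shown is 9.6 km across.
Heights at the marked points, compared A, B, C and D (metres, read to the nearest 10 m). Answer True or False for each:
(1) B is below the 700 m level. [False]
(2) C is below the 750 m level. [True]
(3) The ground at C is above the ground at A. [False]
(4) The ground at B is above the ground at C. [True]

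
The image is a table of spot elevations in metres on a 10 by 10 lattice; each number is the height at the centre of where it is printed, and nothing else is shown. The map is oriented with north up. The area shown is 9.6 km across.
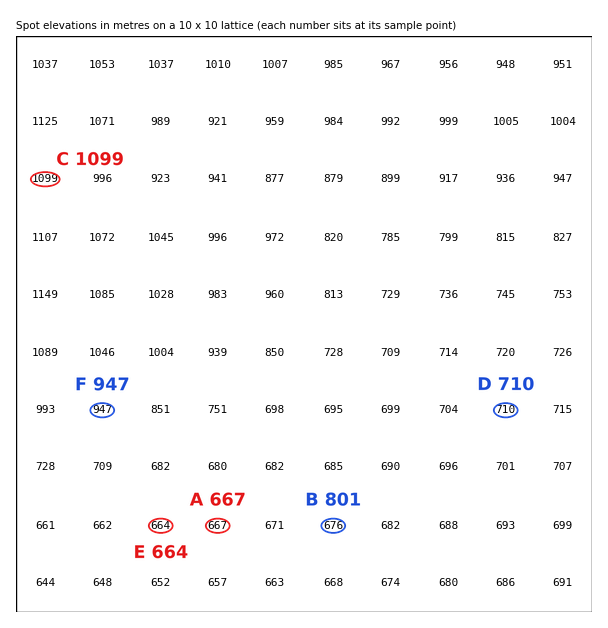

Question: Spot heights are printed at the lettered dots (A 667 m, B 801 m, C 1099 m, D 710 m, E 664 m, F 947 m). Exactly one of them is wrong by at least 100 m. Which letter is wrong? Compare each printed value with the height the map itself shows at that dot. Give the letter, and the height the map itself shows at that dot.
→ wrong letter B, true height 676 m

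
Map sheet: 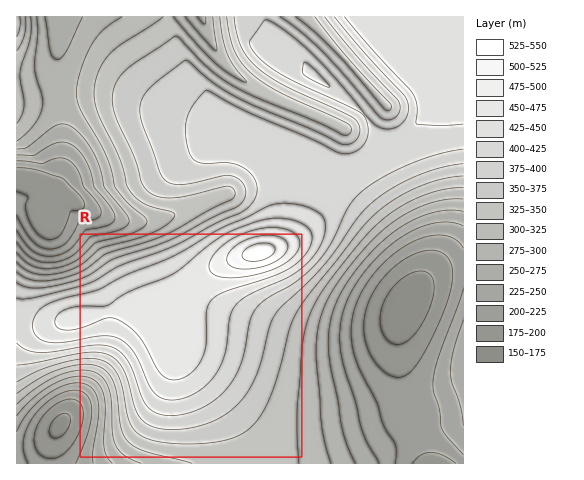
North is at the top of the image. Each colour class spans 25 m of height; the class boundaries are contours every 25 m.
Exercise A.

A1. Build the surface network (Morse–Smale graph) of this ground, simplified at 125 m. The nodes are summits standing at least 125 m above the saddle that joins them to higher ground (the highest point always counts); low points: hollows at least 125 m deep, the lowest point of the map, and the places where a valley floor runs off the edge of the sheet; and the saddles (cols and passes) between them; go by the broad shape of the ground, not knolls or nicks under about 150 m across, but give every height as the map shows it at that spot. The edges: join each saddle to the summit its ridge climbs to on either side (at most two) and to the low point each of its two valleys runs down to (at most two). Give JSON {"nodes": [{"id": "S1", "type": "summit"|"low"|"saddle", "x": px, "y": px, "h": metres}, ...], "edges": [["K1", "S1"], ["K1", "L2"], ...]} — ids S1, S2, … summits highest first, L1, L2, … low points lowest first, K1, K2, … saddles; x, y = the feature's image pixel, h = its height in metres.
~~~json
{"nodes": [
{"id": "S1", "type": "summit", "x": 259, "y": 252, "h": 543},
{"id": "L1", "type": "low", "x": 406, "y": 306, "h": 159},
{"id": "L2", "type": "low", "x": 60, "y": 425, "h": 169},
{"id": "L3", "type": "low", "x": 45, "y": 186, "h": 178},
{"id": "K1", "type": "saddle", "x": 347, "y": 161, "h": 414},
{"id": "K2", "type": "saddle", "x": 250, "y": 463, "h": 338}],
"edges": [["K1", "S1"], ["K1", "L1"], ["K1", "L3"], ["K2", "S1"], ["K2", "L1"], ["K2", "L2"]]}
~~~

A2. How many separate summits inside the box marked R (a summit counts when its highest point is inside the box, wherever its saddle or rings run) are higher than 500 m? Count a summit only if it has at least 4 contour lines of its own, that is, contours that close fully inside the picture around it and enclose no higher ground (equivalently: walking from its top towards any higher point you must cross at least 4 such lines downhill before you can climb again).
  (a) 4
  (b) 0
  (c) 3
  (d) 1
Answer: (d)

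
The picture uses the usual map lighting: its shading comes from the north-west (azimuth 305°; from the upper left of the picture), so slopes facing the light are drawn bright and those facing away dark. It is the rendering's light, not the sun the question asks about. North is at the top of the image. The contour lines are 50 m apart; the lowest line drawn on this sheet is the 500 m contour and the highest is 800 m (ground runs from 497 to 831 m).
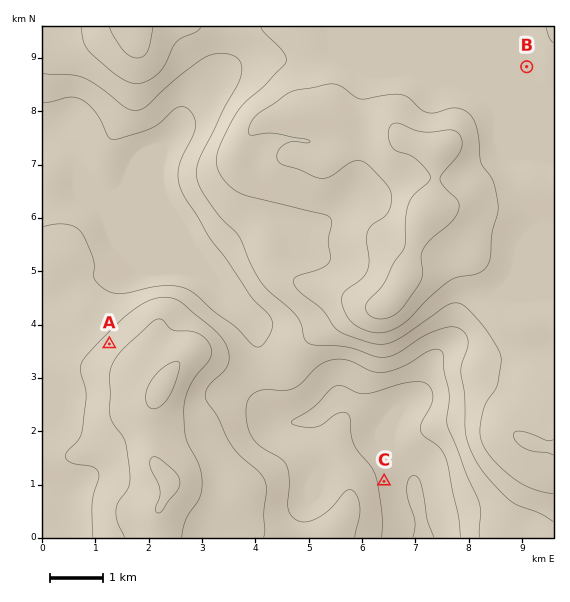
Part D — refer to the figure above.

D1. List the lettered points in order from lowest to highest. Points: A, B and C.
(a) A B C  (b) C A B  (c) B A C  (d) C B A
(b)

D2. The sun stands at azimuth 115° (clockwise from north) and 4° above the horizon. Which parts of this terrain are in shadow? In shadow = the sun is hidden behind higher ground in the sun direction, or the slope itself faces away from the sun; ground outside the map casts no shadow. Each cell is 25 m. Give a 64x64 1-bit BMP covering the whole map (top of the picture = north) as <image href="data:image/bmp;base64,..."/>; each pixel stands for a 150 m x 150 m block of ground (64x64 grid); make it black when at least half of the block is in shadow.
<image width="64" height="64" href="data:image/bmp;base64,Qk0+AgAAAAAAAD4AAAAoAAAAQAAAAEAAAAABAAEAAAAAAAACAAATCwAAEwsAAAIAAAAAAAAA////AAAAAAAHgAAAAAA+AB+AAAAAAH4AH4AAAHAA/wA/mAAAeAP+AD/8AAA4A/4AP/wAABgD/AAf/AAAAAP+AA/4AAAAA/8AB/gAAAAD/wAD+AAAAAP/AAH4AAAAA/8AA/gAAAAD/wAH8AAAAA//AA4AAAAAH/+ADwAAAAAf/4AfAAAAAD//gB+AAAAAP/+AH4AAAAA//wA/gAAAAD/+AB+AAAAAH/wAH8IAAAAP/AAfwgAAAAP8AB/hAAAAAf4AP/GAAAAA/gA/8MAGAAB/AD/4AA8AAB4AH/gAHwAAAAAP/AAeHgAAAAf+AAA/AAAAA/4AAD/AAAAD/wAAf+AAAAP/APB/8AAAAP8B8P/wAAAAAAPx//gAAAAAB+H/+AAAAAAP4P/4AAAAAB/gf/gAAAAAH+B/nAAAAAA4QD+8AAAAADwAD/4AAAAAeAAH/gAAAAD4AAP+AAAAAPgAA/8AAAAB+AAD/wAAAAP4AAP+AAAAA/wAAIAAAAAH/gAAAAAAAA/+AAAAAAAAD/8AAGAAAAAP/wAAYAAAAAf/gADgwAAAB//AAPDgAAAD/+AA4OAAAAP/8ADgYAAAAf/+AAAAAAAA//8AAAAAAAB//wAAAAAAAD/+YAAAAAAAH/wAAAAAAAAH8AAAAAAAAAAAAAAAAAAAAAAAAAAABgAAAAAAAAAOAAAAAAAAAA=="/>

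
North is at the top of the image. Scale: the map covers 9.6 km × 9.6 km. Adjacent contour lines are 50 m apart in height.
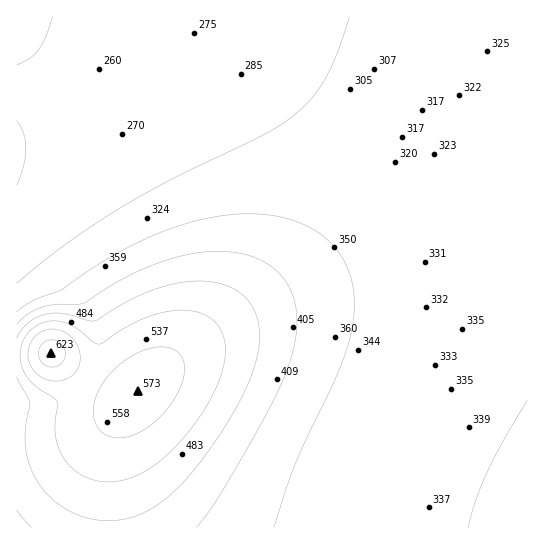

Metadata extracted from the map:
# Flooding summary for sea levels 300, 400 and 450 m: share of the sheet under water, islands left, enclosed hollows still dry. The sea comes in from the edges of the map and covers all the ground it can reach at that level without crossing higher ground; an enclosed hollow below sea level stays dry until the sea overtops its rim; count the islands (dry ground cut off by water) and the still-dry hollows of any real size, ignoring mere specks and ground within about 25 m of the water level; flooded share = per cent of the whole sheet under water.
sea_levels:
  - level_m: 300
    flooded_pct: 20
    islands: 0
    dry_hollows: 0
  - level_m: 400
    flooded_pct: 76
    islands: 0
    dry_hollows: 0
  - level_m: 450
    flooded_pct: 84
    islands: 0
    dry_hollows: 0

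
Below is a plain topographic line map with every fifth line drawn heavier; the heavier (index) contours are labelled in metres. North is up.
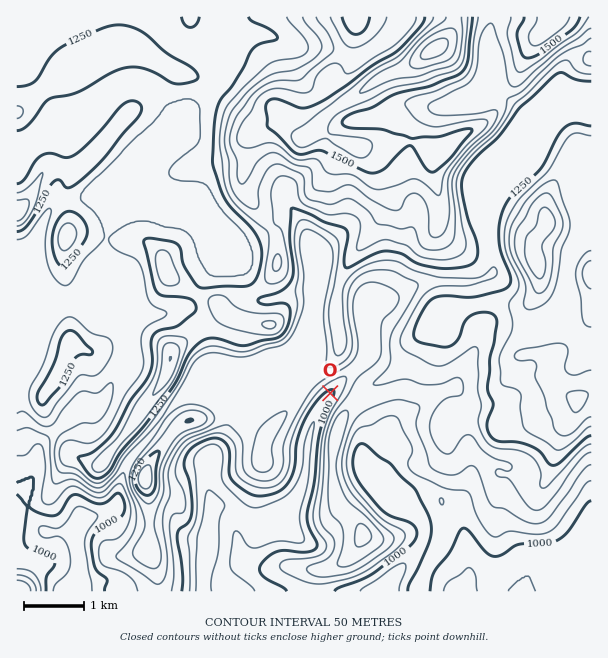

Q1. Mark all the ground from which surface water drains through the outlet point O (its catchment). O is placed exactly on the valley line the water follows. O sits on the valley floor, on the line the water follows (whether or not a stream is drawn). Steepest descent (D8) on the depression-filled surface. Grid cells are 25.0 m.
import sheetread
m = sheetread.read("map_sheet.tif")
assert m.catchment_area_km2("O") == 17.089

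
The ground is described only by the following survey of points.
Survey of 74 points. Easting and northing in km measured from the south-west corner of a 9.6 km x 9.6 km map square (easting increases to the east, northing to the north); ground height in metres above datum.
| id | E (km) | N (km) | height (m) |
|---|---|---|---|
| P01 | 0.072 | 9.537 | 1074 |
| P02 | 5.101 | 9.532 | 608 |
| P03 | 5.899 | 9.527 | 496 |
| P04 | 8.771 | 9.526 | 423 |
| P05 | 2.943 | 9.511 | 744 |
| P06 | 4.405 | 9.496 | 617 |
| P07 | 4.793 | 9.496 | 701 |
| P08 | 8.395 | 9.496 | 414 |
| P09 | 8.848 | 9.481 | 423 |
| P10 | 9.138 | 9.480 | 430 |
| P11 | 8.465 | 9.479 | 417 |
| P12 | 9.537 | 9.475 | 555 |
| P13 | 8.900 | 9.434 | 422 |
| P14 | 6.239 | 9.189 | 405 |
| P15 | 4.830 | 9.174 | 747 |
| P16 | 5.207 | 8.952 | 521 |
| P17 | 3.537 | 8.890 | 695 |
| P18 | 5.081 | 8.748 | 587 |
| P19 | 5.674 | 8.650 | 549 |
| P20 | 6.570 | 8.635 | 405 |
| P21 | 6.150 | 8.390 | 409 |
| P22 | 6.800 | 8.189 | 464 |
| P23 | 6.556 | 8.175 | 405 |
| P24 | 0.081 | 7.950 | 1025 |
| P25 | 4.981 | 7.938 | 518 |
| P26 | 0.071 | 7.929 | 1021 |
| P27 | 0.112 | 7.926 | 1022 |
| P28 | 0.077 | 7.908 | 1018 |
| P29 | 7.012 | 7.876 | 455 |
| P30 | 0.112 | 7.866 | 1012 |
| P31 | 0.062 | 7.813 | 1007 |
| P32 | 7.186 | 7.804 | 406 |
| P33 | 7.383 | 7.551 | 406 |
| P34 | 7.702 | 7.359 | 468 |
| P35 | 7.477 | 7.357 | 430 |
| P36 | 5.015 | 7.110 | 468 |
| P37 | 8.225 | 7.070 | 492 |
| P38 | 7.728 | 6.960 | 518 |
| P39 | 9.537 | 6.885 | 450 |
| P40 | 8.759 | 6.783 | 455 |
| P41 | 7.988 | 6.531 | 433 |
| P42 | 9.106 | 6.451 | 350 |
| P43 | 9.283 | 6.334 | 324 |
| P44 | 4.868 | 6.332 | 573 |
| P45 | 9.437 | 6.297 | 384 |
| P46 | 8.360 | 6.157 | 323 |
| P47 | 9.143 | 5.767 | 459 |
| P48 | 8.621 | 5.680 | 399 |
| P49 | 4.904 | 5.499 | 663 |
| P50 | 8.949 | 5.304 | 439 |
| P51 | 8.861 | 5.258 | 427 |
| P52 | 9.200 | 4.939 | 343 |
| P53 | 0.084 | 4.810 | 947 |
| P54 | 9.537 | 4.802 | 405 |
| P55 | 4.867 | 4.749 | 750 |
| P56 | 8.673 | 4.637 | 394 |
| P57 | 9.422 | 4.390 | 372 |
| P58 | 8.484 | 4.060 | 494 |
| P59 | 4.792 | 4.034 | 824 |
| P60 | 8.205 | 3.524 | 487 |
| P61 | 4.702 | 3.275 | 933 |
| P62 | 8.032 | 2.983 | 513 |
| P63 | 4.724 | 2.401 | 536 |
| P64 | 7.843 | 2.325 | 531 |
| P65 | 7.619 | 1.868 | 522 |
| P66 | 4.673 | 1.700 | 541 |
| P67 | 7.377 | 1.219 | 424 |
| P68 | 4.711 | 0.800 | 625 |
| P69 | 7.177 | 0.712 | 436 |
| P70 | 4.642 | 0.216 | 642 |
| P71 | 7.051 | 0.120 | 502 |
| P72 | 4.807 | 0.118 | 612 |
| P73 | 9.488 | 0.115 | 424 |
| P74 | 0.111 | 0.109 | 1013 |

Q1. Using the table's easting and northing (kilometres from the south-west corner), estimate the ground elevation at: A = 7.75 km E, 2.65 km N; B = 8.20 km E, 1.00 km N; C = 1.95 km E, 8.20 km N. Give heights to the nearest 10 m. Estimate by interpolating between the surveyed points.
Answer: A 540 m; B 420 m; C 960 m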